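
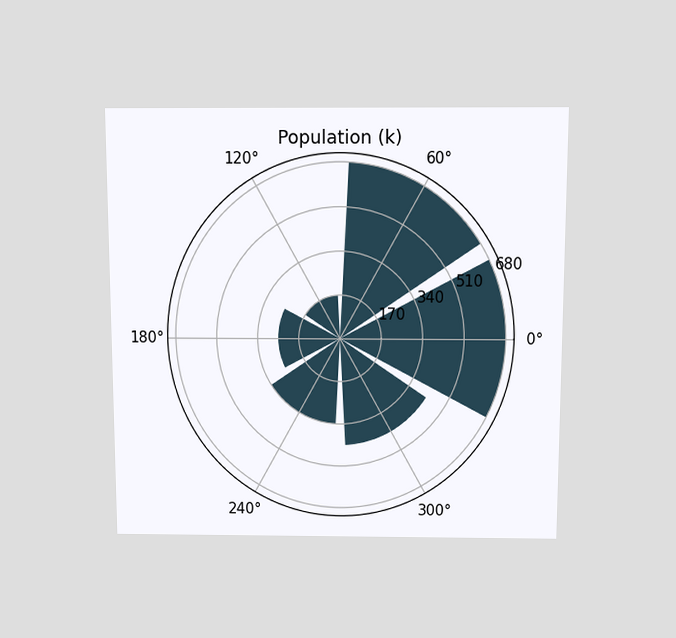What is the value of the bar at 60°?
The chart is viewed slightly from above. The bar at 60° reaches 680k on the radial axis.

680k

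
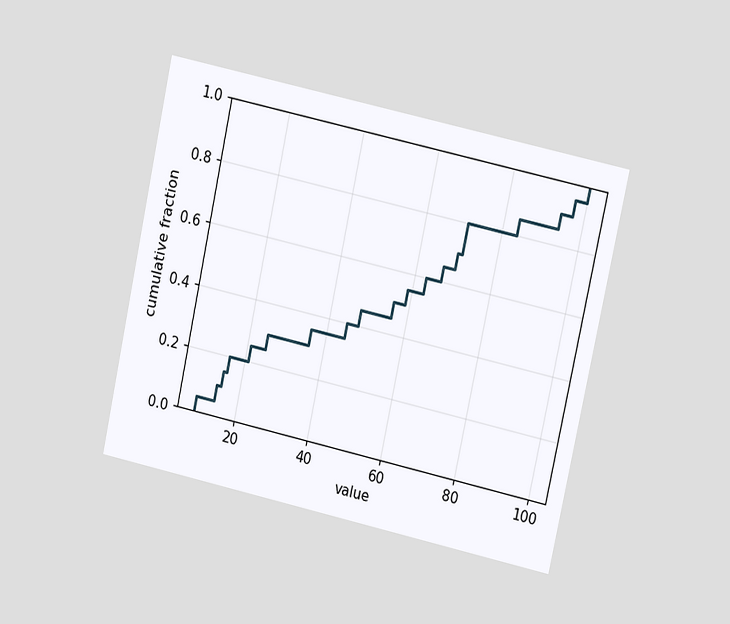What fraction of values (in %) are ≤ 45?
The chart is tilted about 12° clockwise and viewed at a slight angle. At x=45 the ECDF step is at 40%.

40%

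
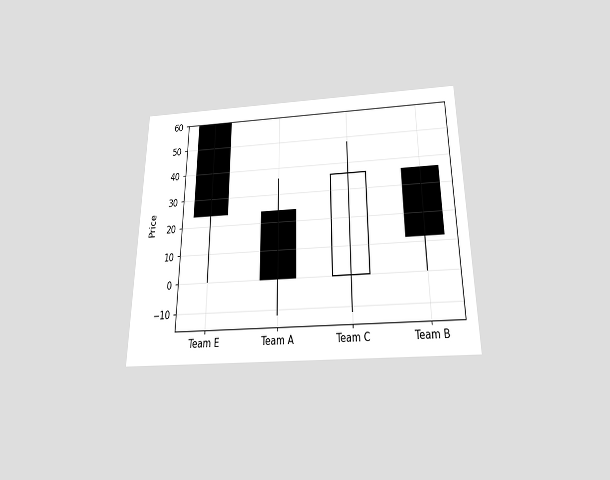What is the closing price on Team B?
12

The chart is viewed slightly from below. The Team B candle closes at 12.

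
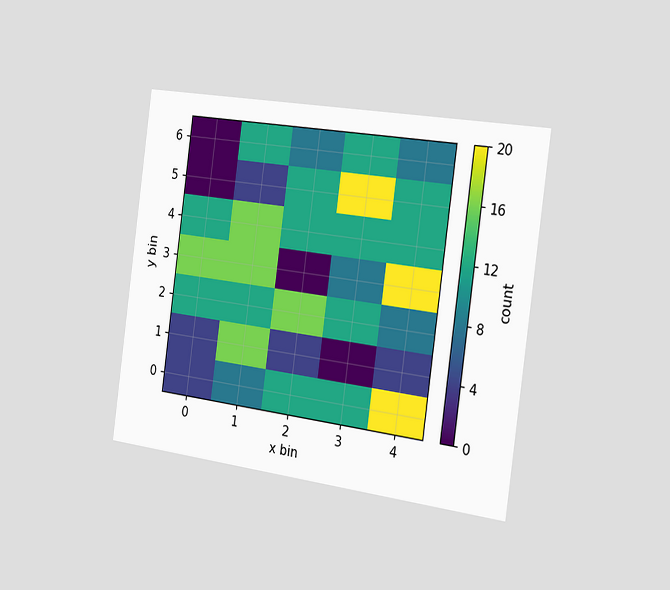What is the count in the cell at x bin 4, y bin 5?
12

The chart is tilted about 8° clockwise and viewed slightly from the right. Matching the cell (4, 5) against the colorbar gives 12.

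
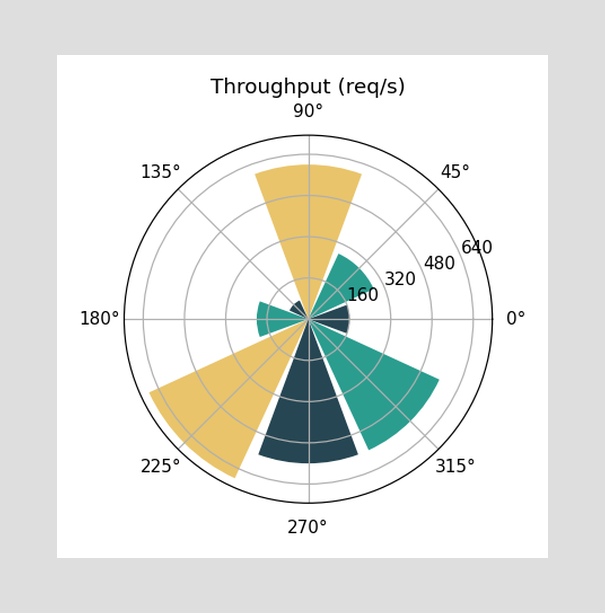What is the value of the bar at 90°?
The bar at 90° reaches 600req/s on the radial axis.

600req/s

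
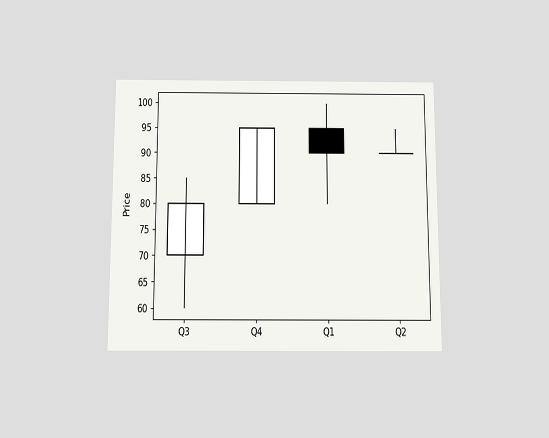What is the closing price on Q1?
90

The chart is viewed slightly from below. The Q1 candle closes at 90.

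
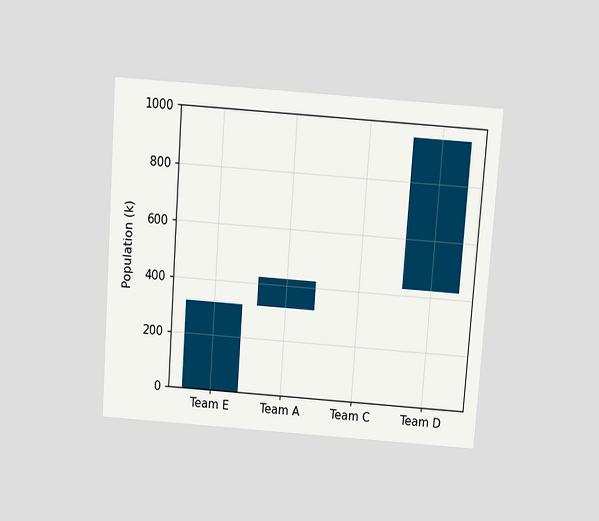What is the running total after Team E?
318k

The chart is tilted about 4° clockwise and viewed slightly from above. After Team E the running total reaches 318k.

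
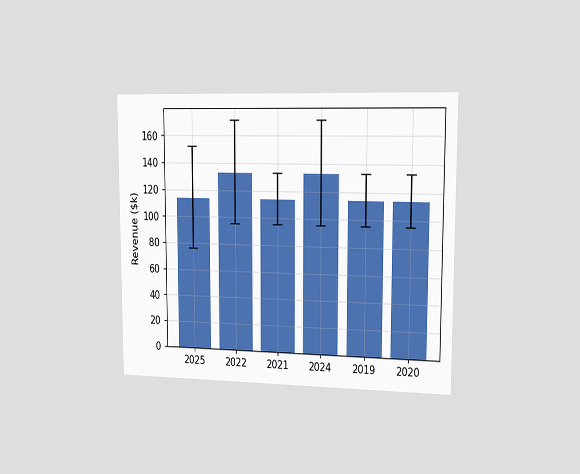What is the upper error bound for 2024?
The chart is viewed slightly from the right. The 2024 bar's upper whisker reaches $171k.

$171k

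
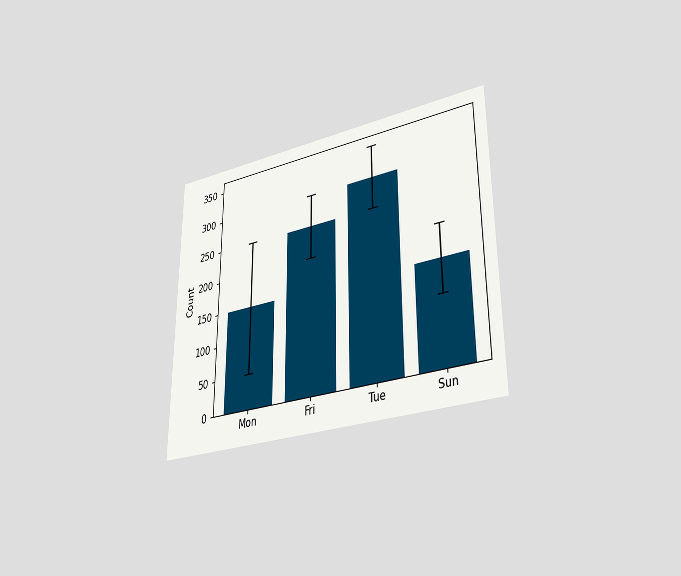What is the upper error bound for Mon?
The chart is viewed at a slight angle. The Mon bar's upper whisker reaches 250.

250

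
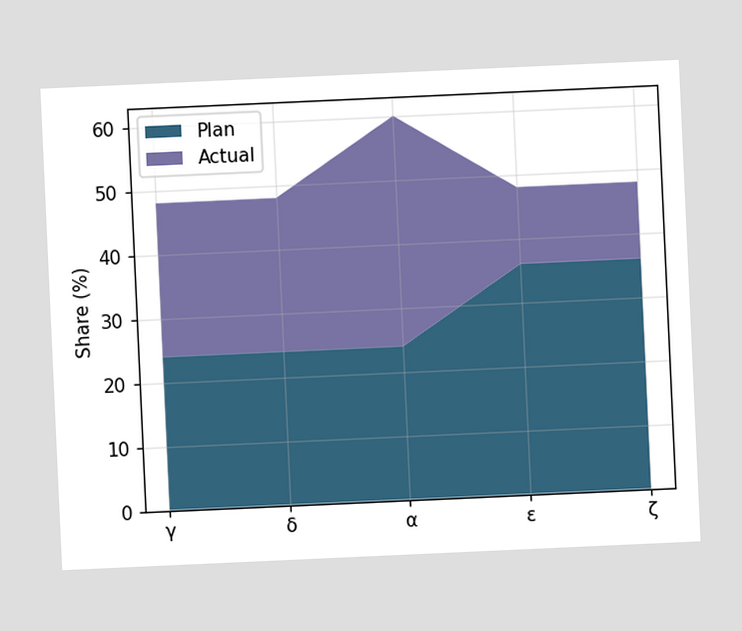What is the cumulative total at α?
60%

The chart is tilted about 3° counter-clockwise. The stacked total at α reaches 60%.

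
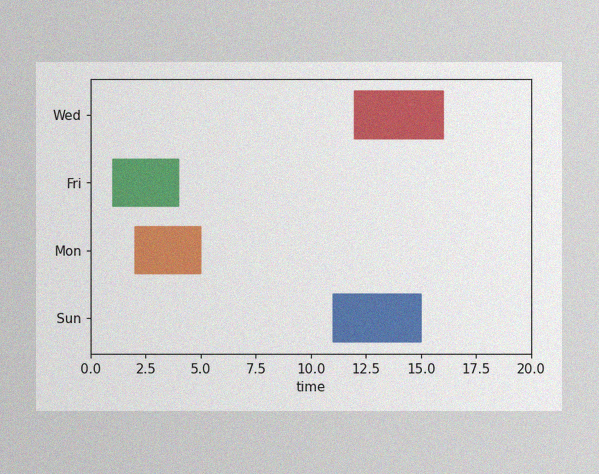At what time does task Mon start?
The image has some photo noise and uneven lighting. The Mon bar begins at t=2.

2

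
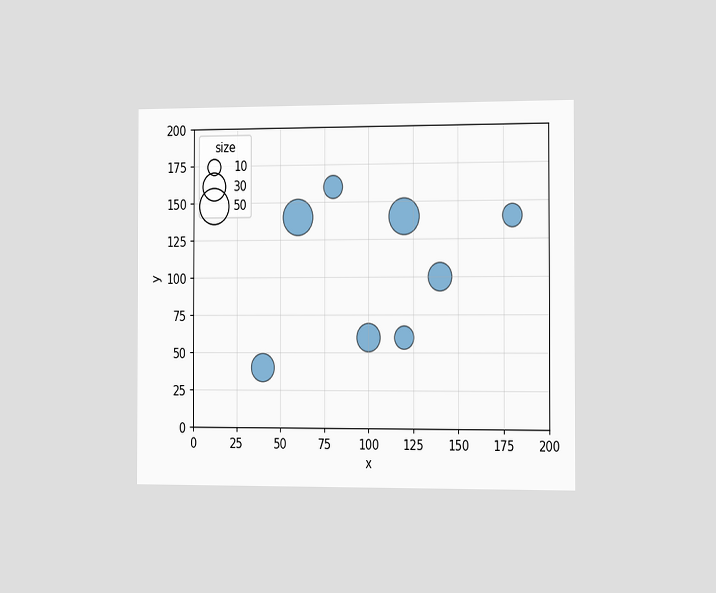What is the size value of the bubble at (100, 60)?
30

The chart is viewed slightly from the right. Matching the bubble at (100, 60) against the size legend gives 30.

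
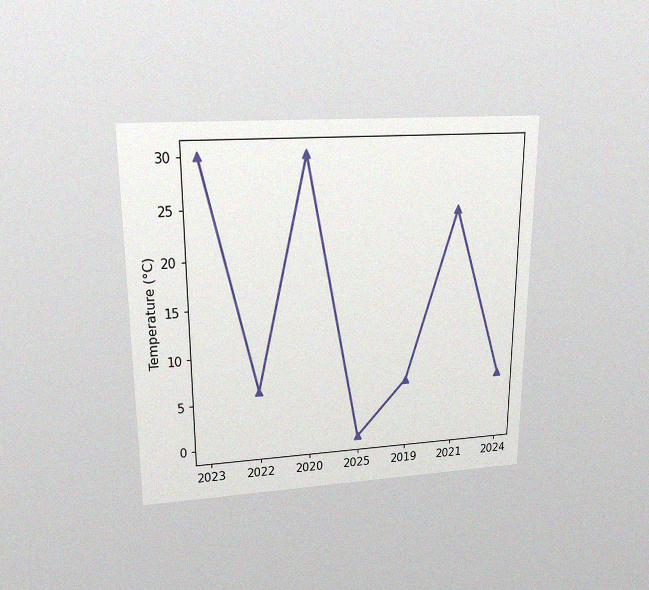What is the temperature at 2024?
The chart is viewed slightly from above, with some photo noise. At 2024, the line is at 6°C.

6°C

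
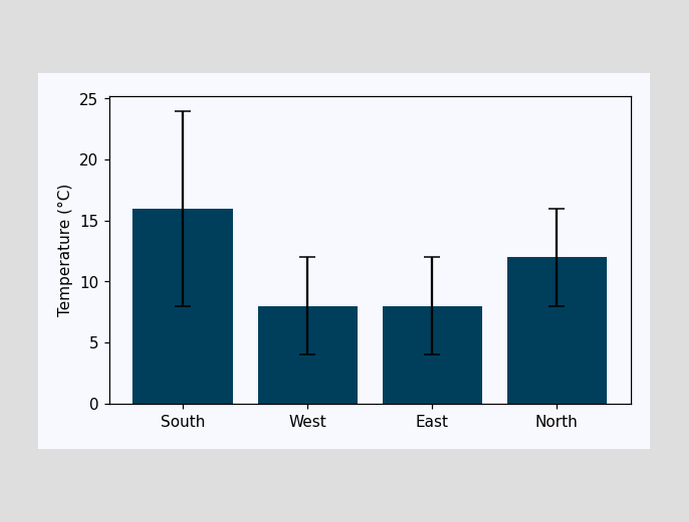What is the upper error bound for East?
The East bar's upper whisker reaches 12°C.

12°C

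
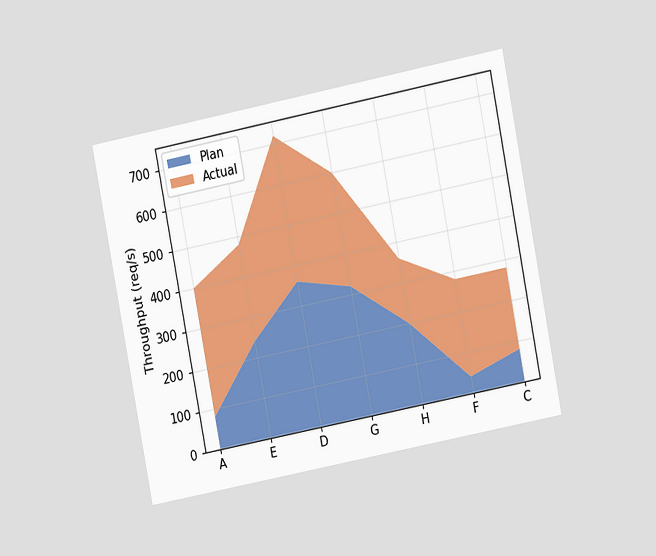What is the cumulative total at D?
The chart is tilted about 11° counter-clockwise and viewed at a slight angle. The stacked total at D reaches 720req/s.

720req/s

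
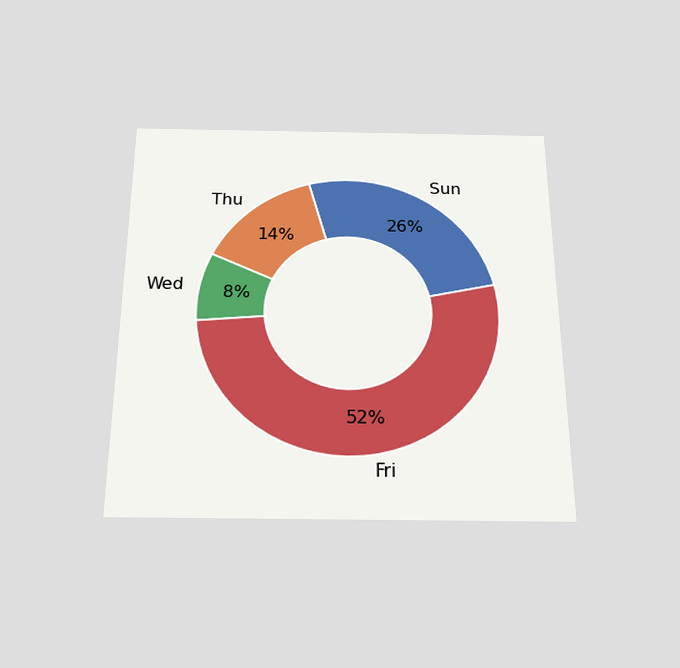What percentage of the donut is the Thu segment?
The chart is viewed slightly from below. The Thu segment takes up 14% of the ring.

14%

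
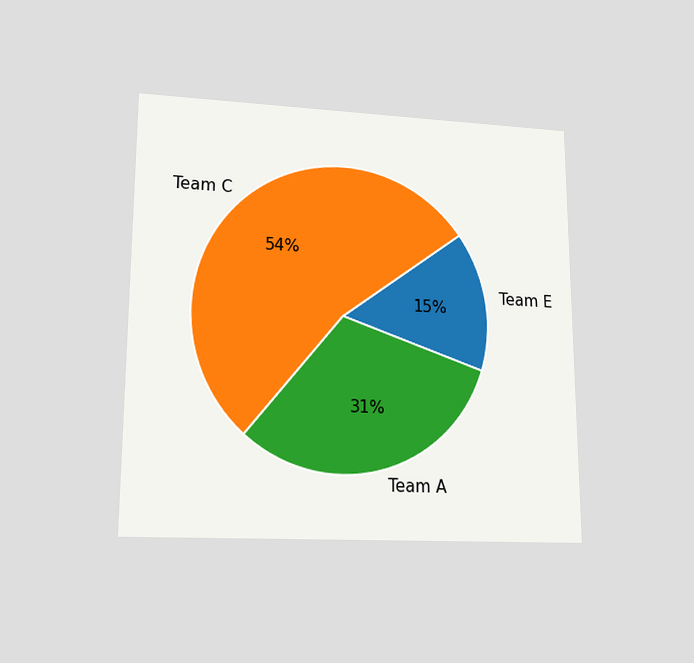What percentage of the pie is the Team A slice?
The chart is viewed at a slight angle. The Team A slice takes up 31% of the pie.

31%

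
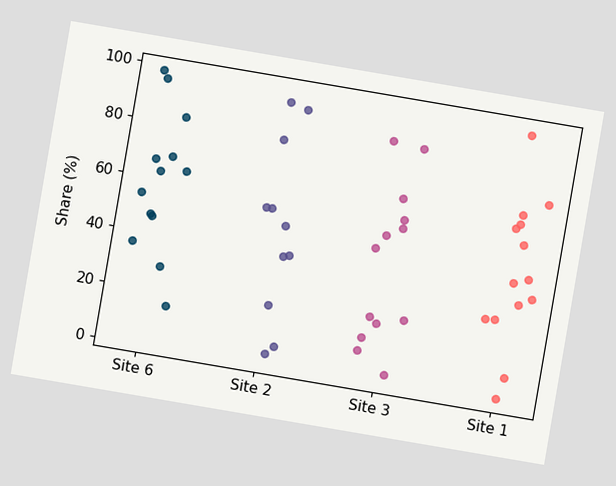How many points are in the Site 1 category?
14

The chart is tilted about 10° clockwise. Counting the markers in the Site 1 column gives 14.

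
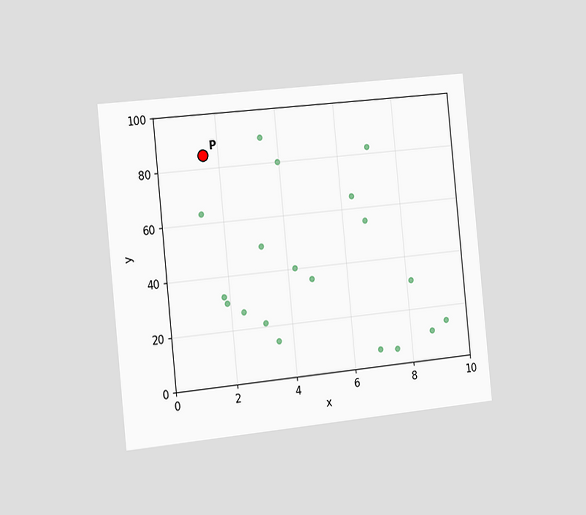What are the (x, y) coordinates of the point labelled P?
(1.5, 85)

The chart is tilted about 6° counter-clockwise and viewed slightly from the left. Following the gridlines from P to each axis, P sits at (1.5, 85).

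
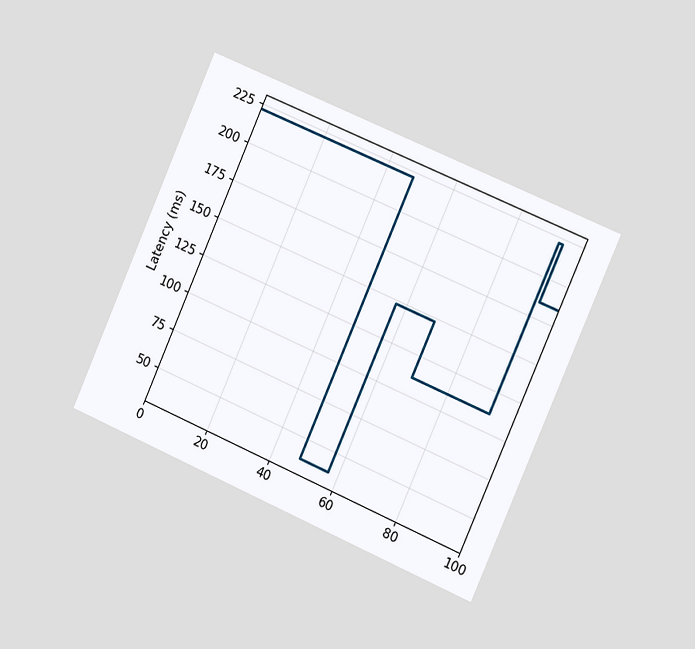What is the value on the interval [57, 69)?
148ms

The chart is tilted about 24° clockwise and viewed slightly from the right. On [57, 69) the step sits at 148ms.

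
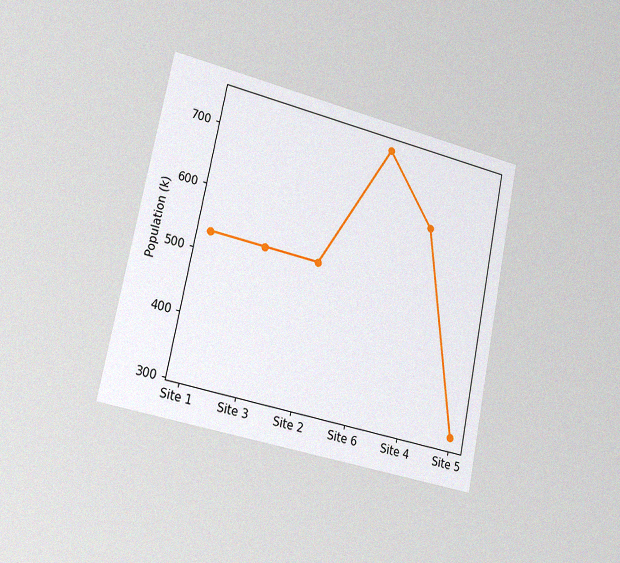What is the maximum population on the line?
742k

The chart is tilted about 12° clockwise and viewed slightly from the left, with some photo noise. The highest point is at Site 6, and reading across to the y-axis gives 742k.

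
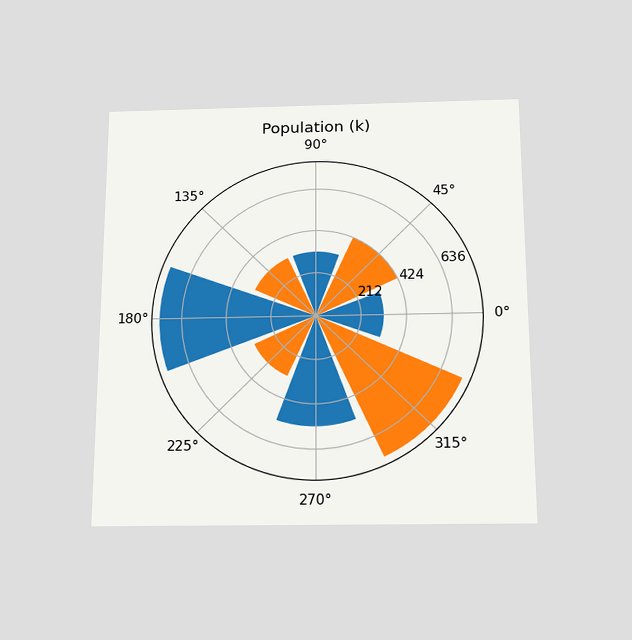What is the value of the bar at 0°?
318k

The chart is viewed slightly from below. The bar at 0° reaches 318k on the radial axis.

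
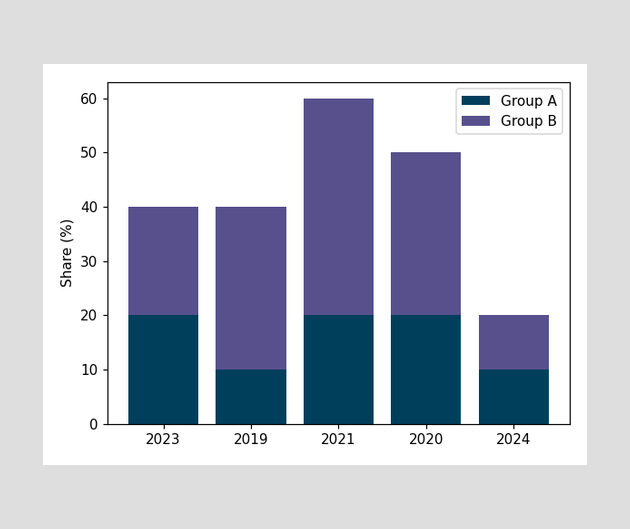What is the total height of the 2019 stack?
40%

The 2019 stack's top reaches 40% on the y-axis.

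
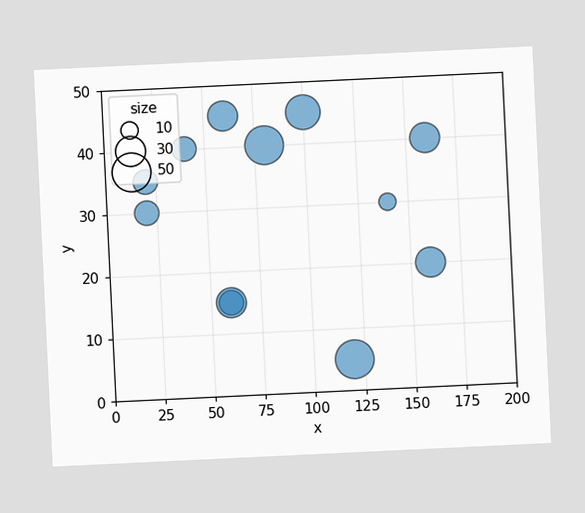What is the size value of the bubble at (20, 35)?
The chart is tilted about 3° counter-clockwise. Matching the bubble at (20, 35) against the size legend gives 20.

20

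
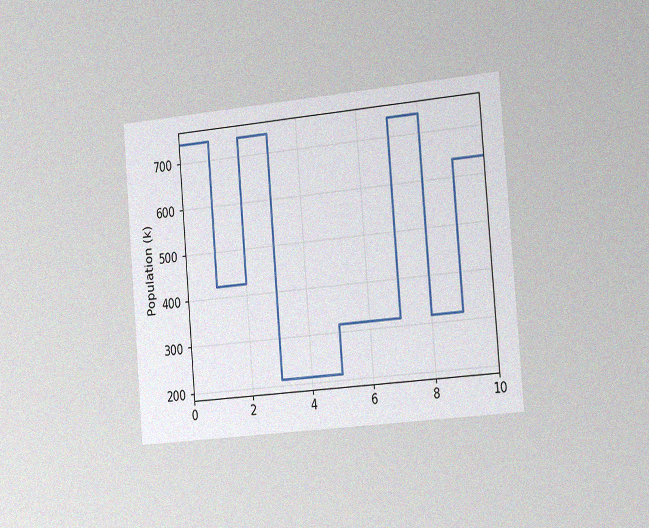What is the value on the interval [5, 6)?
318k

The chart is tilted about 5° counter-clockwise and viewed slightly from the right, with some photo noise. On [5, 6) the step sits at 318k.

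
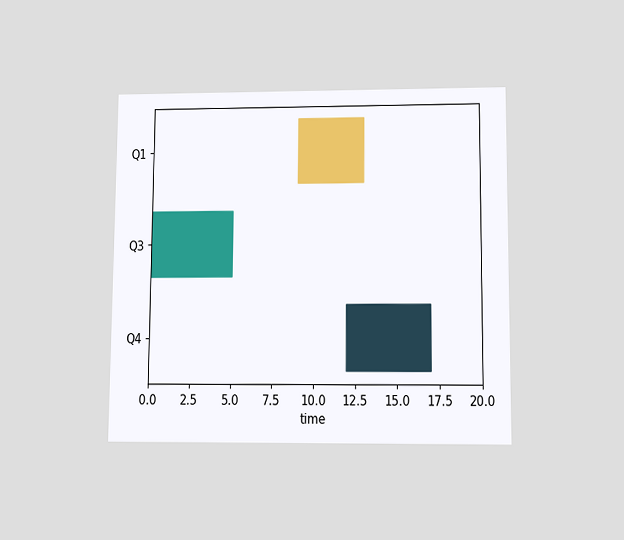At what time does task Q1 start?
The chart is viewed slightly from below. The Q1 bar begins at t=9.

9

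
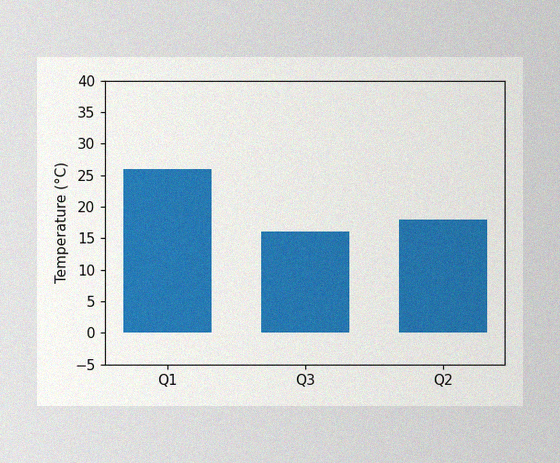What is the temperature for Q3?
16°C

The image has some photo noise and uneven lighting. Reading along the chart's y-axis, the Q3 bar reaches 16°C.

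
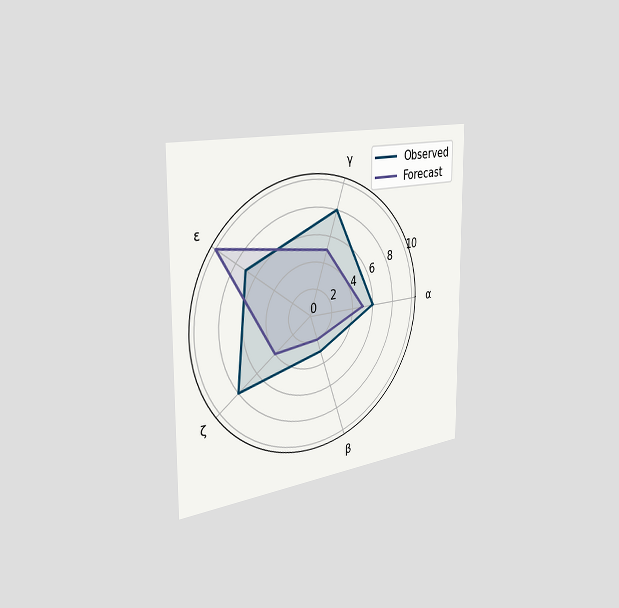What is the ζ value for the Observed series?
The chart is viewed slightly from the left. On the ζ axis, Observed reaches 8.

8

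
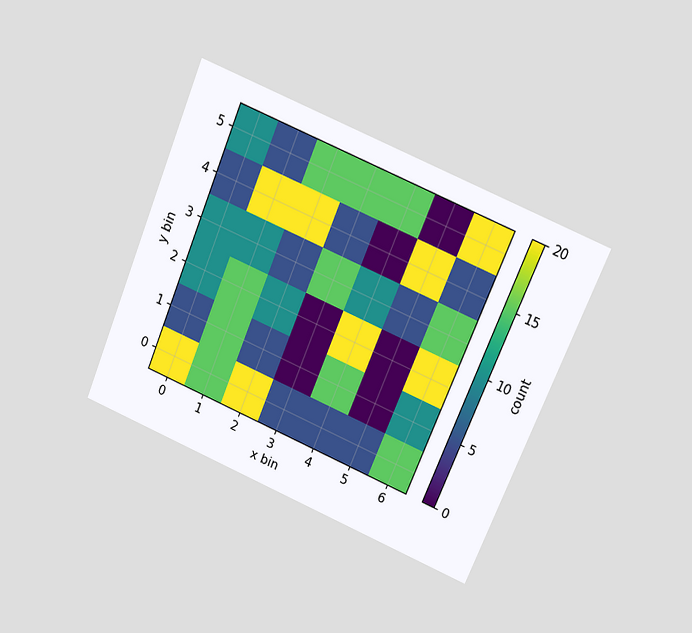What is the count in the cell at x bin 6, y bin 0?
The chart is tilted about 23° clockwise and viewed at a slight angle. Matching the cell (6, 0) against the colorbar gives 15.

15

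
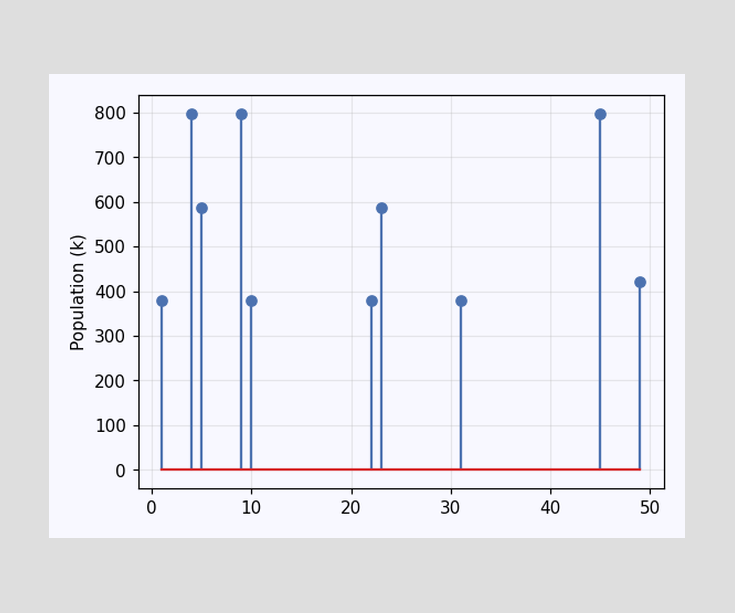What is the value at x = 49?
The stem at x=49 reaches 420k.

420k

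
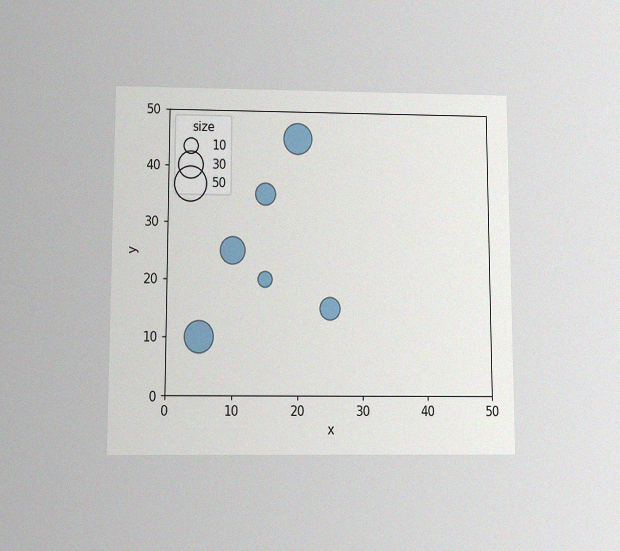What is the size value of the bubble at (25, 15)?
The chart is viewed slightly from below, with some photo noise. Matching the bubble at (25, 15) against the size legend gives 20.

20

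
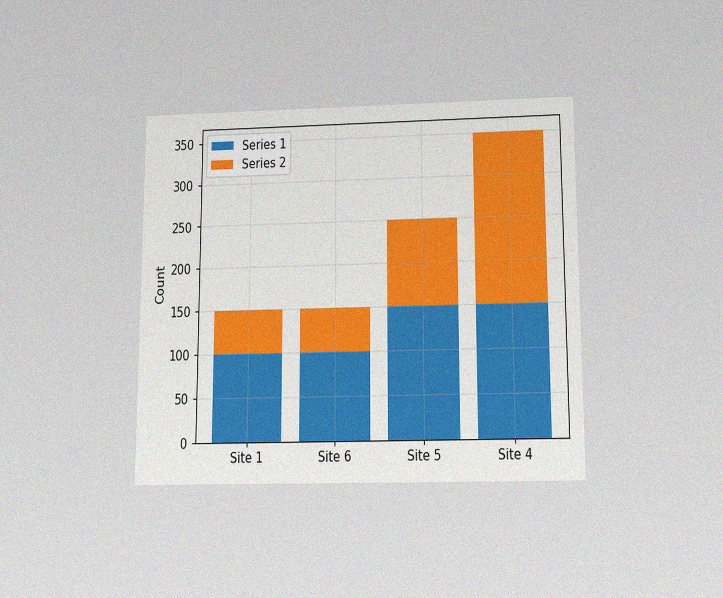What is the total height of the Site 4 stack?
The chart is viewed slightly from below, with some photo noise. The Site 4 stack's top reaches 350 on the y-axis.

350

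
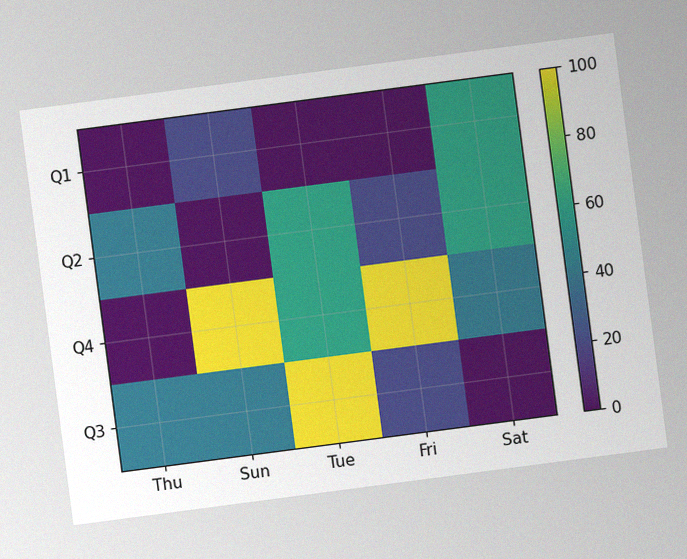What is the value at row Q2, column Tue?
60

The chart is tilted about 7° counter-clockwise, with some photo noise. Matching cell (Q2, Tue) against the colorbar gives 60.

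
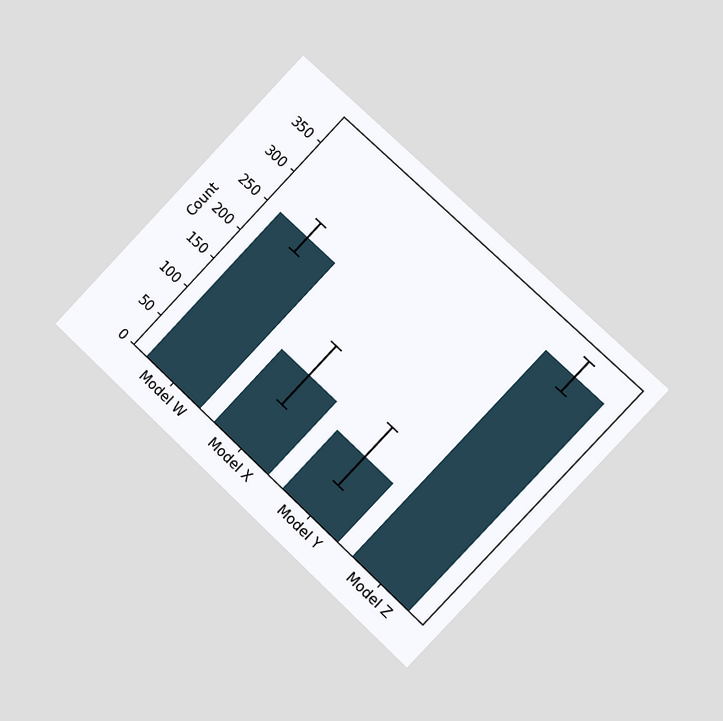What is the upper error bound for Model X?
The chart is tilted about 43° clockwise and viewed slightly from the right. The Model X bar's upper whisker reaches 175.

175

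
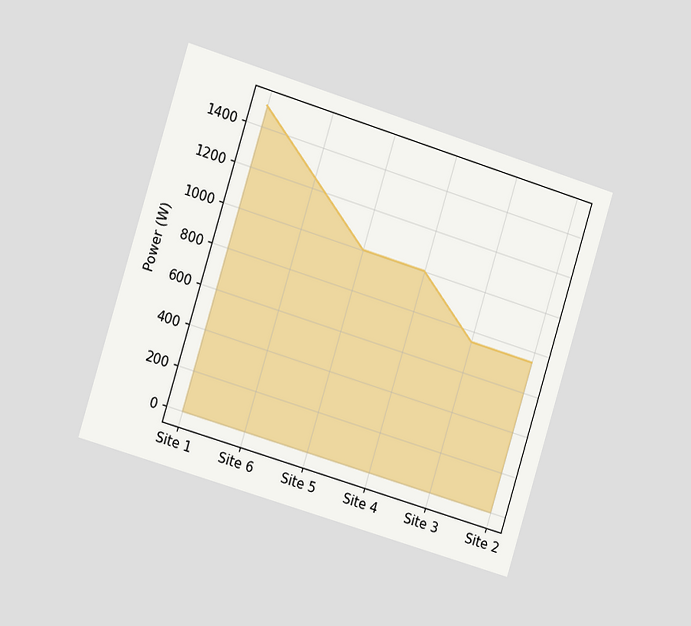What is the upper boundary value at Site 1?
The chart is tilted about 17° clockwise and viewed slightly from the left. At Site 1 the upper boundary is at 1500W.

1500W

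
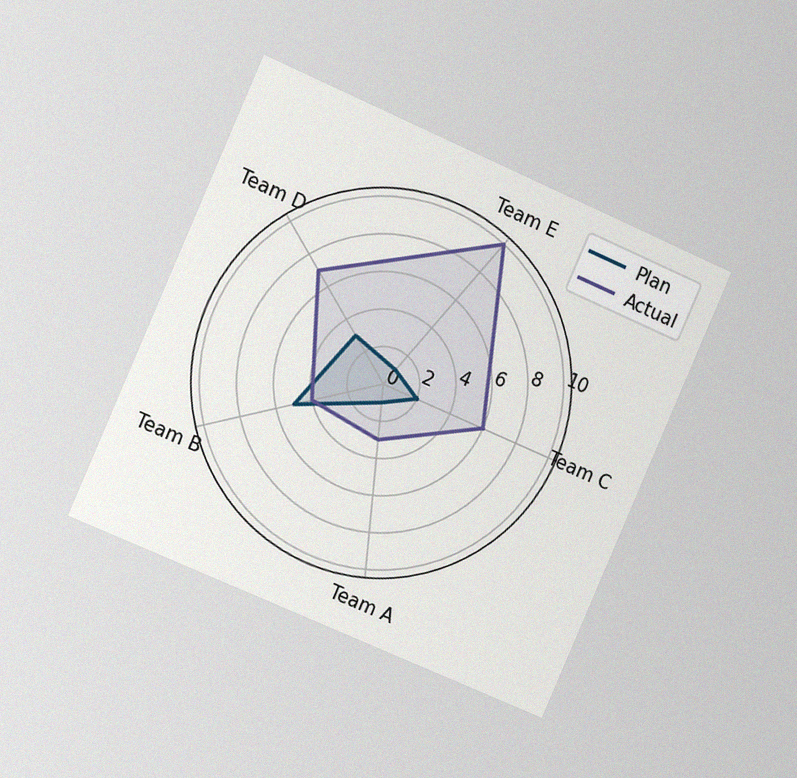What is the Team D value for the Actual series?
7

The chart is tilted about 24° clockwise and viewed at a slight angle, with some photo noise. On the Team D axis, Actual reaches 7.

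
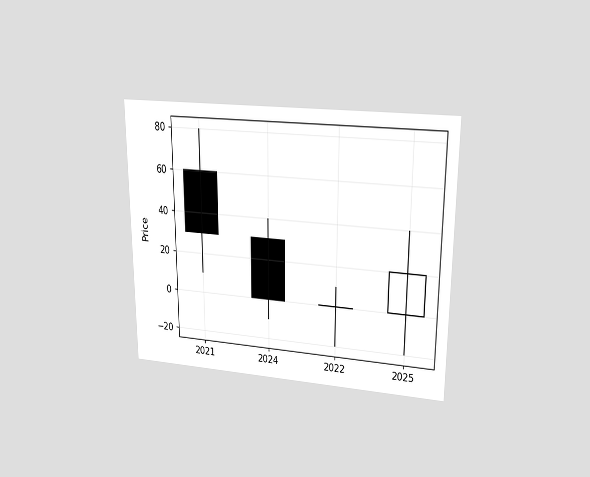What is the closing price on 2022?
0

The chart is viewed at a slight angle. The 2022 candle closes at 0.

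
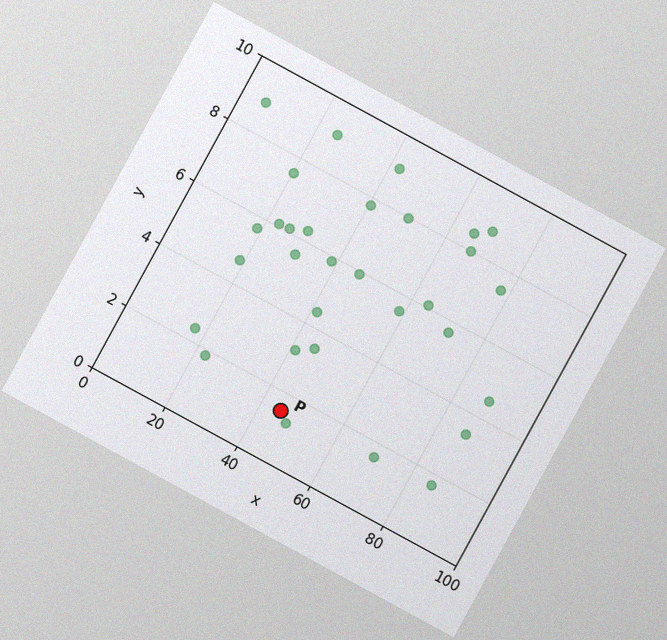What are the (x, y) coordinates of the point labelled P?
The chart is tilted about 29° clockwise, with some photo noise. Following the gridlines from P to each axis, P sits at (45, 1.5).

(45, 1.5)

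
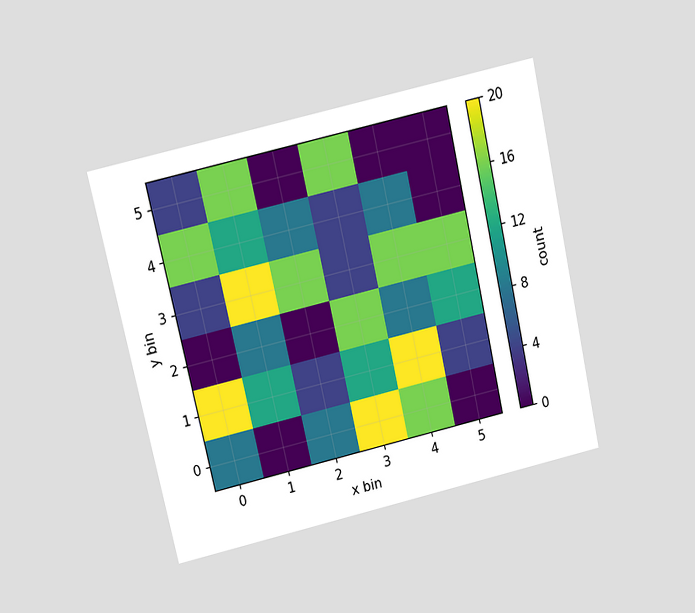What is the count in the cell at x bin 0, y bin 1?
20

The chart is tilted about 13° counter-clockwise and viewed at a slight angle. Matching the cell (0, 1) against the colorbar gives 20.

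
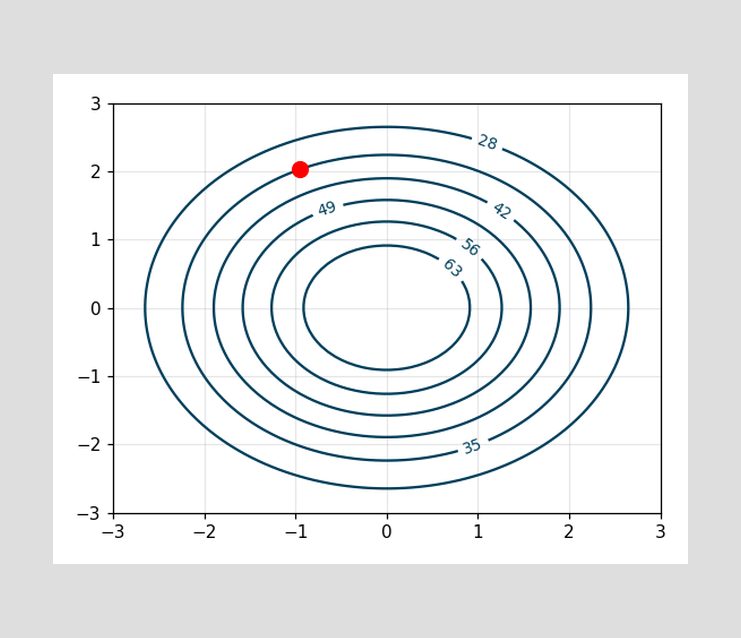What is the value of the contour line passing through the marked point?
The marked point sits on the contour labelled 35.

35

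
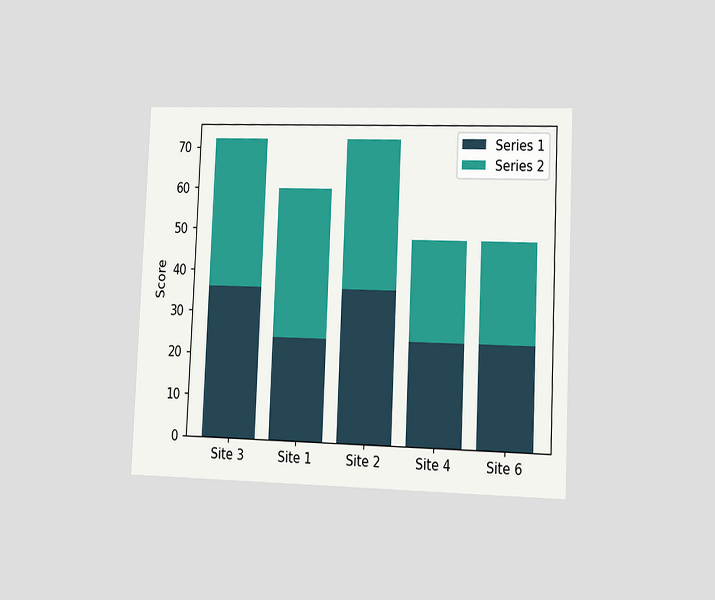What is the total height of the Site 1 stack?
60

The chart is tilted about 3° clockwise and viewed slightly from the right. The Site 1 stack's top reaches 60 on the y-axis.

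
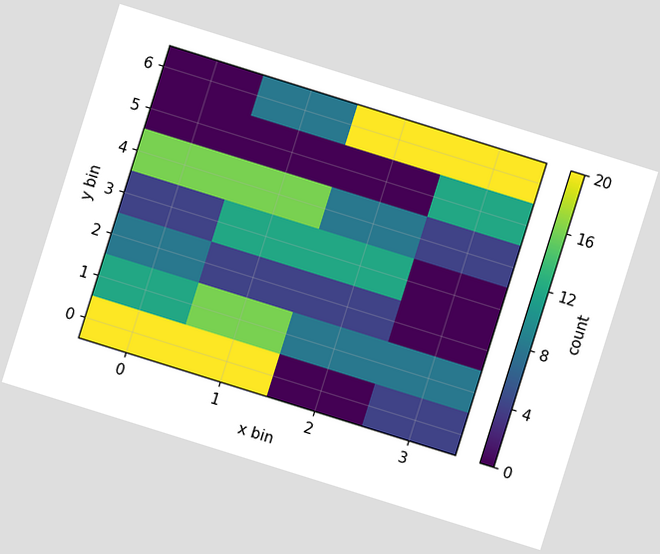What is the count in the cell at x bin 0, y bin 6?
0

The chart is tilted about 17° clockwise. Matching the cell (0, 6) against the colorbar gives 0.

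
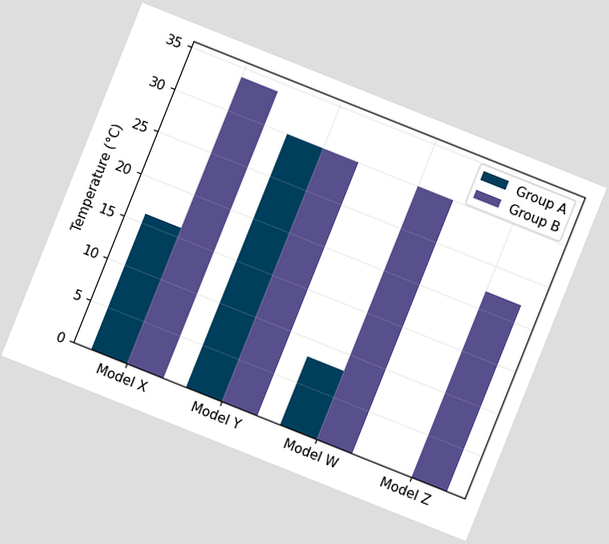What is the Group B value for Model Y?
30°C

The chart is tilted about 22° clockwise. The Group B bar at Model Y reaches 30°C on the y-axis.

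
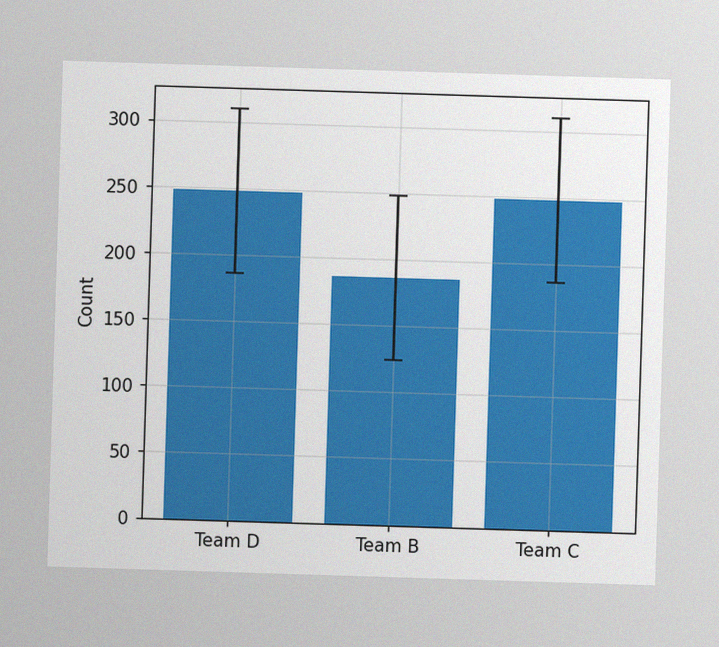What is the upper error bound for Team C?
The image has some photo noise and uneven lighting. The Team C bar's upper whisker reaches 310.

310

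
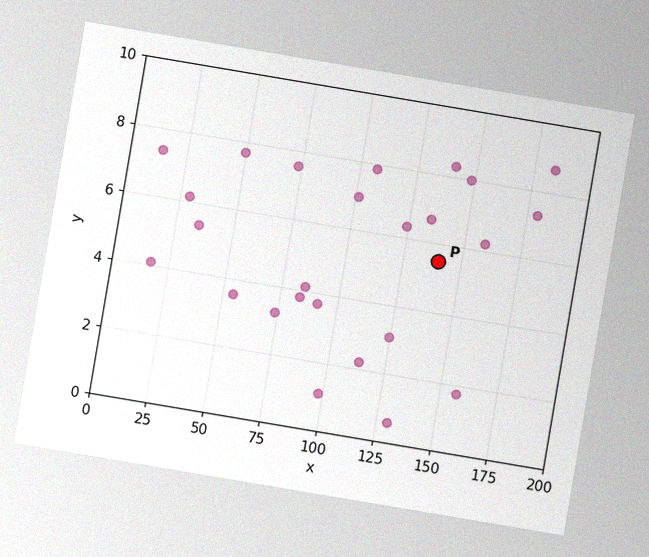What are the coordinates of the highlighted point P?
The chart is tilted about 10° clockwise, with some photo noise. Following the gridlines from P to each axis, P sits at (140, 5.5).

(140, 5.5)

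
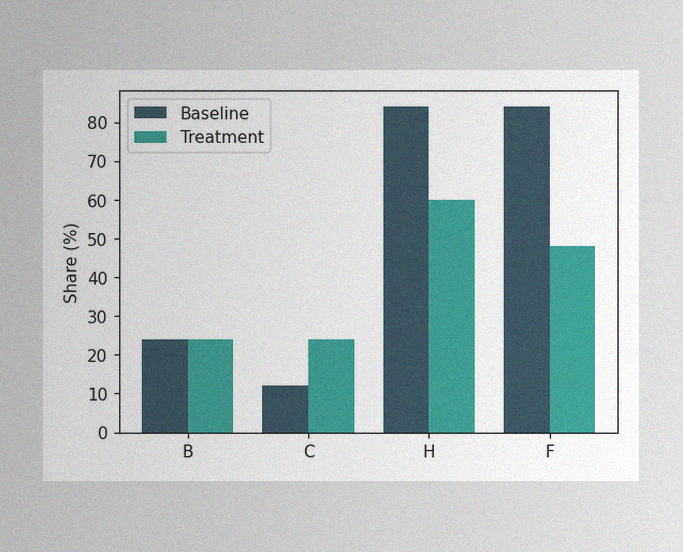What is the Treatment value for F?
The image has some photo noise and uneven lighting. The Treatment bar at F reaches 48% on the y-axis.

48%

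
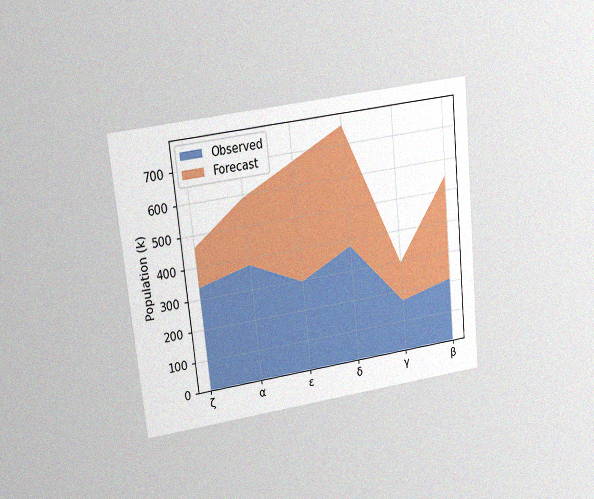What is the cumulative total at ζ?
462k

The chart is tilted about 6° counter-clockwise and viewed slightly from above, with some photo noise. The stacked total at ζ reaches 462k.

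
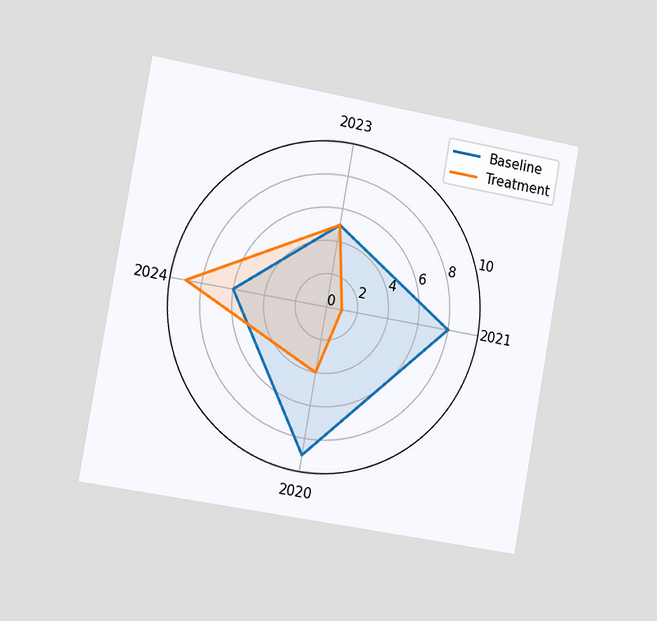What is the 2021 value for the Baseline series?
8

The chart is tilted about 10° clockwise and viewed slightly from the left. On the 2021 axis, Baseline reaches 8.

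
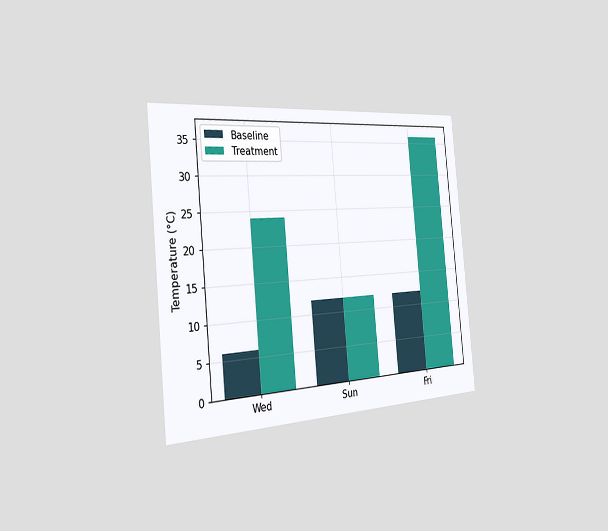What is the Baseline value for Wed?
The chart is tilted about 5° counter-clockwise and viewed slightly from the left. The Baseline bar at Wed reaches 6°C on the y-axis.

6°C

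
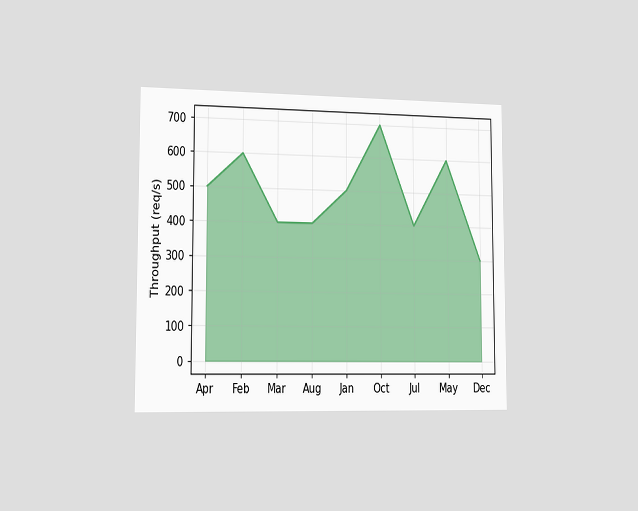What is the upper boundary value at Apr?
500req/s

The chart is viewed slightly from the left. At Apr the upper boundary is at 500req/s.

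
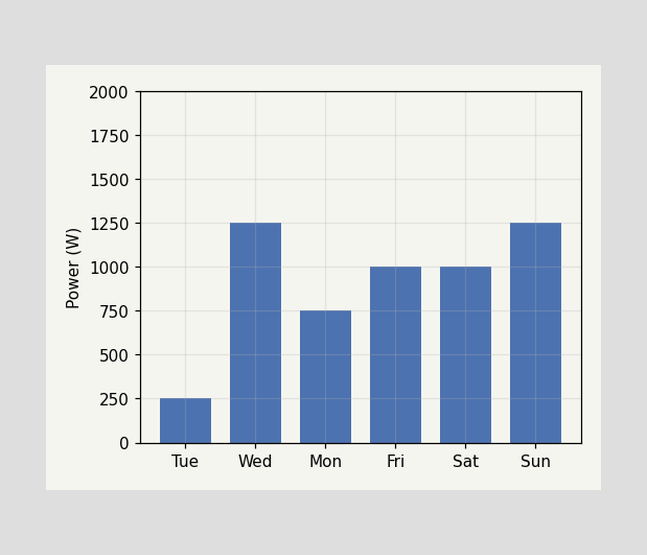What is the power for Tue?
250W

Reading along the chart's y-axis, the Tue bar reaches 250W.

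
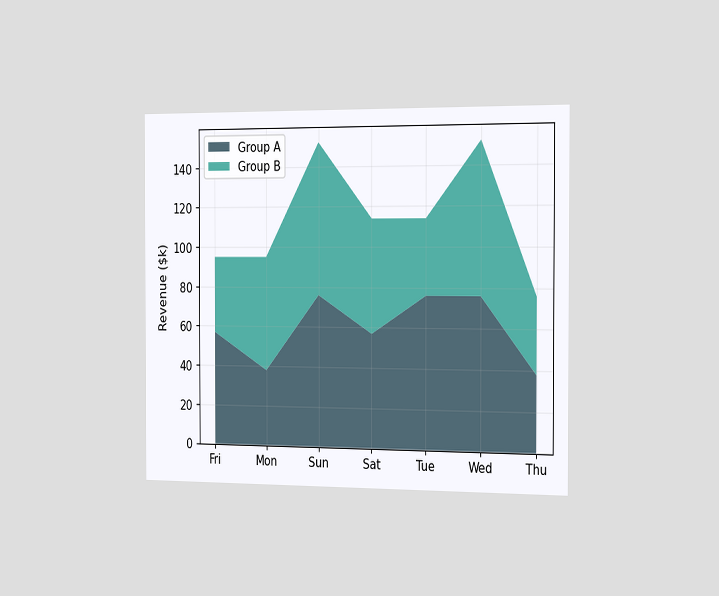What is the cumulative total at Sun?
The chart is viewed slightly from the right. The stacked total at Sun reaches $152k.

$152k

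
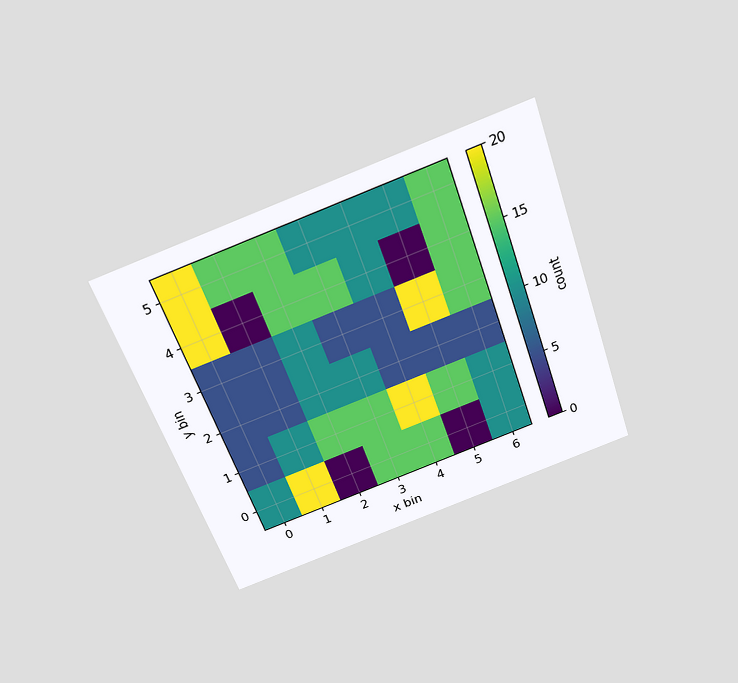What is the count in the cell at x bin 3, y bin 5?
The chart is tilted about 19° counter-clockwise and viewed slightly from above. Matching the cell (3, 5) against the colorbar gives 10.

10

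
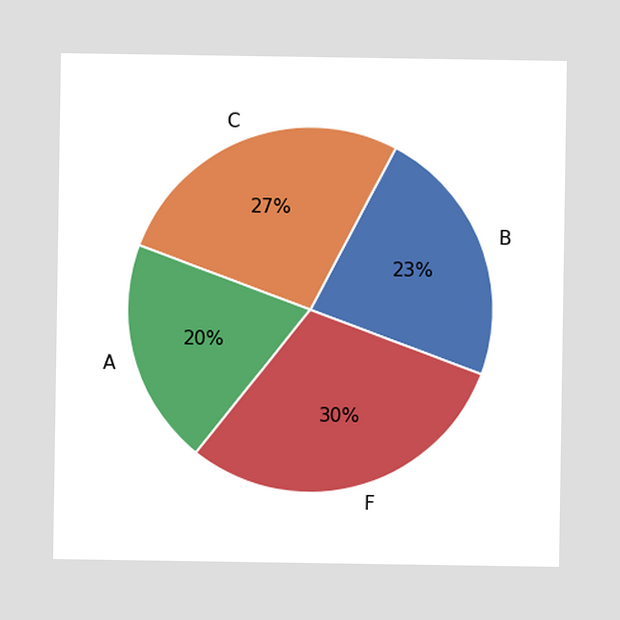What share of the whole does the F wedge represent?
The F slice takes up 30% of the pie.

30%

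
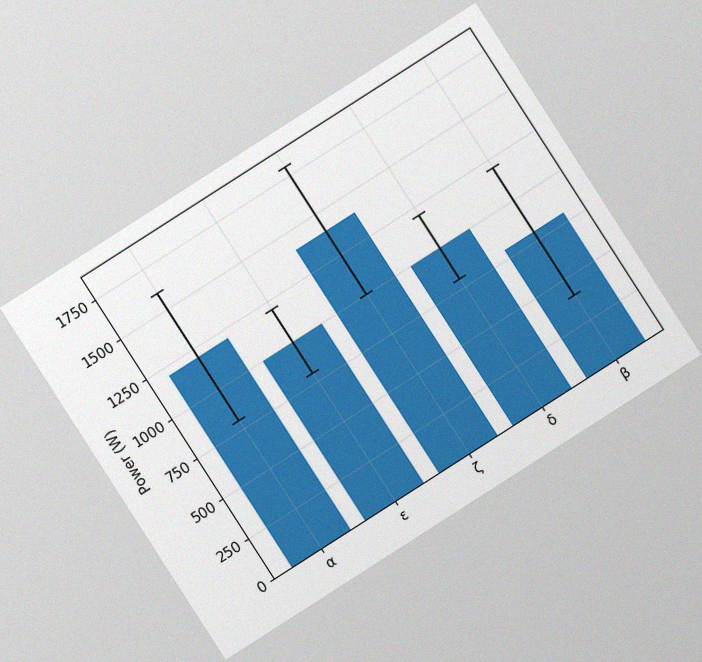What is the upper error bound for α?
1600W

The chart is tilted about 33° counter-clockwise, with some photo noise. The α bar's upper whisker reaches 1600W.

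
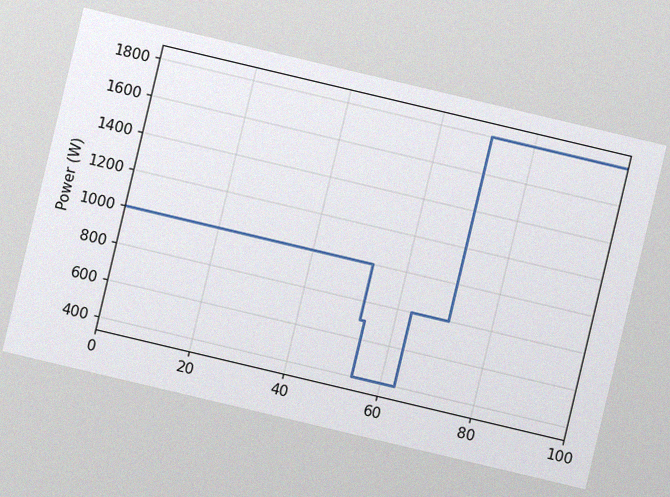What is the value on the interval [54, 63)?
The chart is tilted about 13° clockwise, with some photo noise. On [54, 63) the step sits at 400W.

400W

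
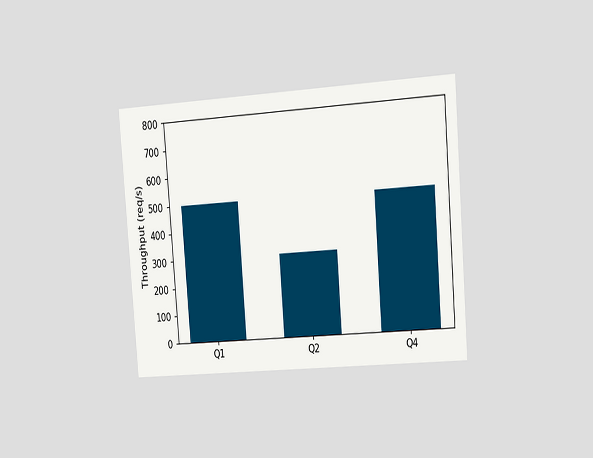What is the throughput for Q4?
The chart is tilted about 4° counter-clockwise and viewed slightly from the right. Reading along the chart's y-axis, the Q4 bar reaches 500req/s.

500req/s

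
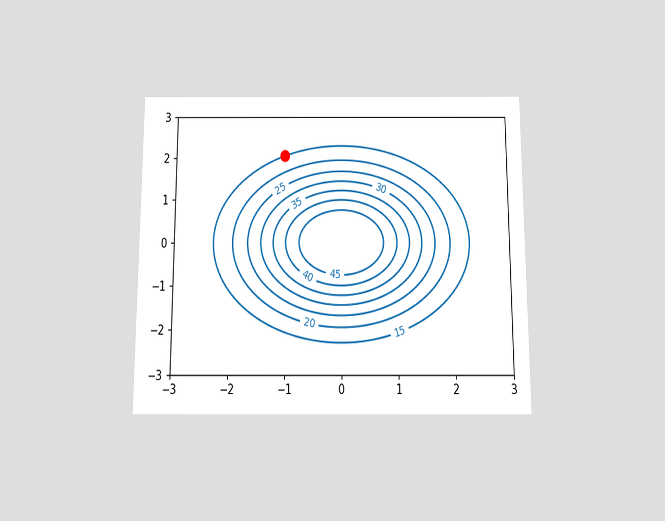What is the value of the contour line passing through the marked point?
The chart is viewed slightly from below. The marked point sits on the contour labelled 15.

15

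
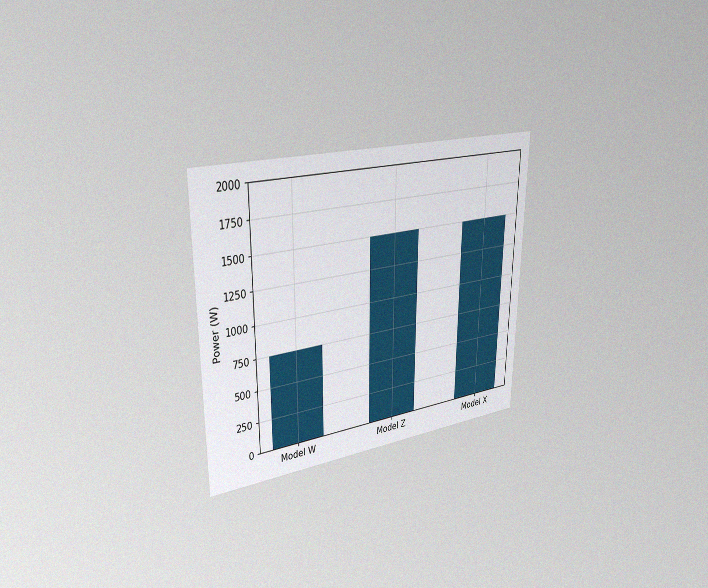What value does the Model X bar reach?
The chart is viewed slightly from the left, with some photo noise. Reading along the chart's y-axis, the Model X bar reaches 1500W.

1500W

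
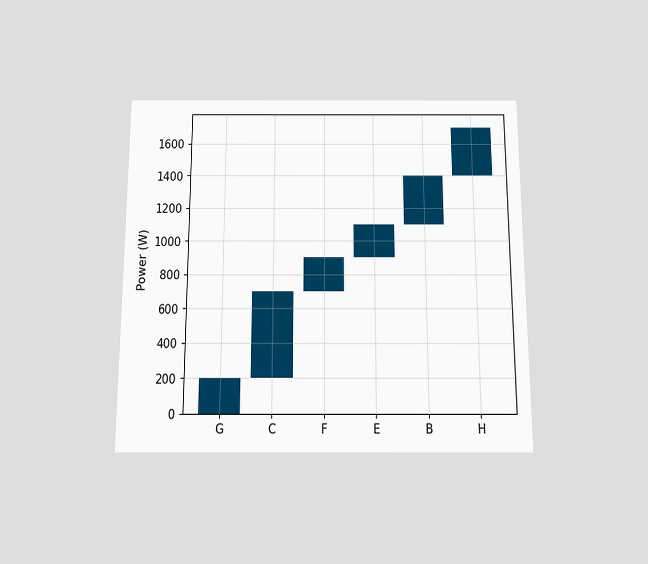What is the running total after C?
700W

The chart is viewed slightly from below. After C the running total reaches 700W.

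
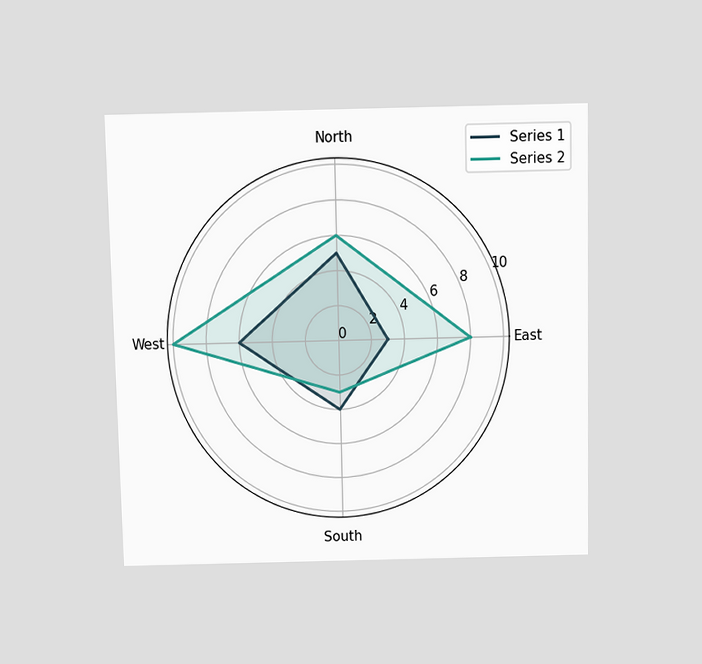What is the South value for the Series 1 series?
The chart is viewed slightly from above. On the South axis, Series 1 reaches 4.

4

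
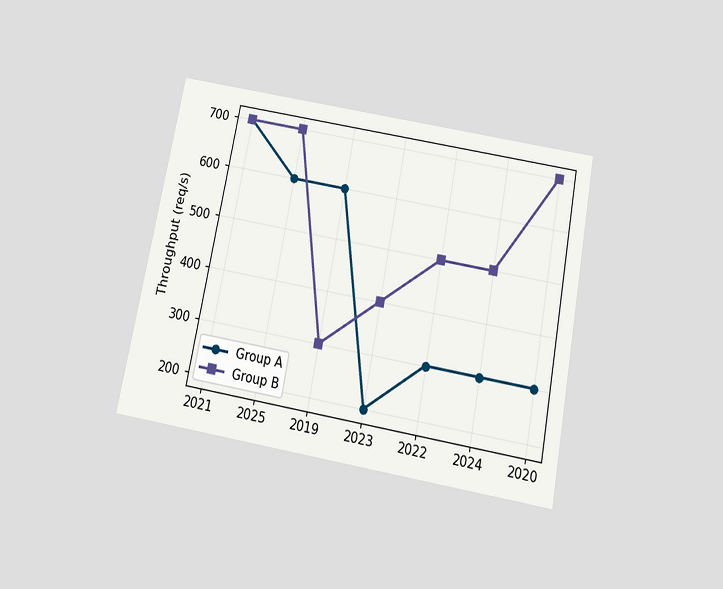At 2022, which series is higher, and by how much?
Group B, by 200req/s

The chart is tilted about 11° clockwise and viewed slightly from below. At 2022, Group B sits above the other line by 200req/s.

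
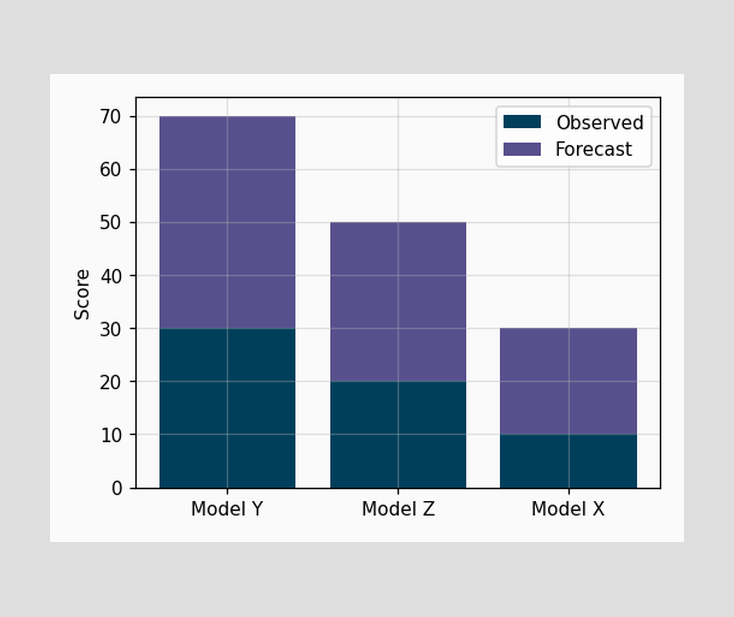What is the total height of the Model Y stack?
The Model Y stack's top reaches 70 on the y-axis.

70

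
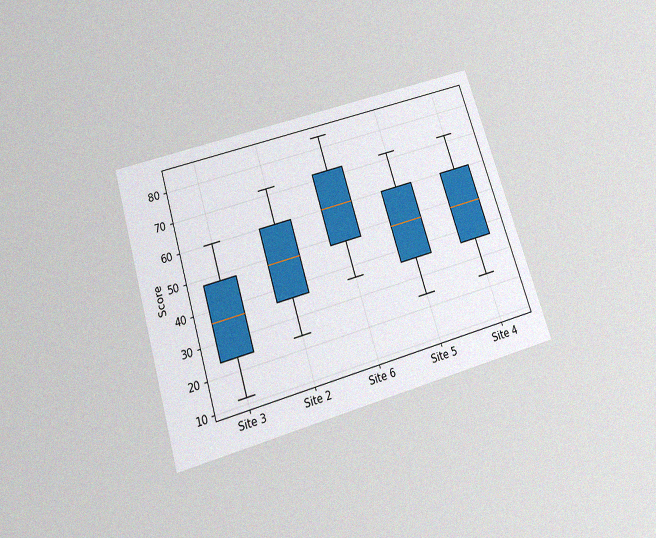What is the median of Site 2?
The chart is tilted about 17° counter-clockwise and viewed slightly from below, with some photo noise. The median line in the Site 2 box sits at 48.

48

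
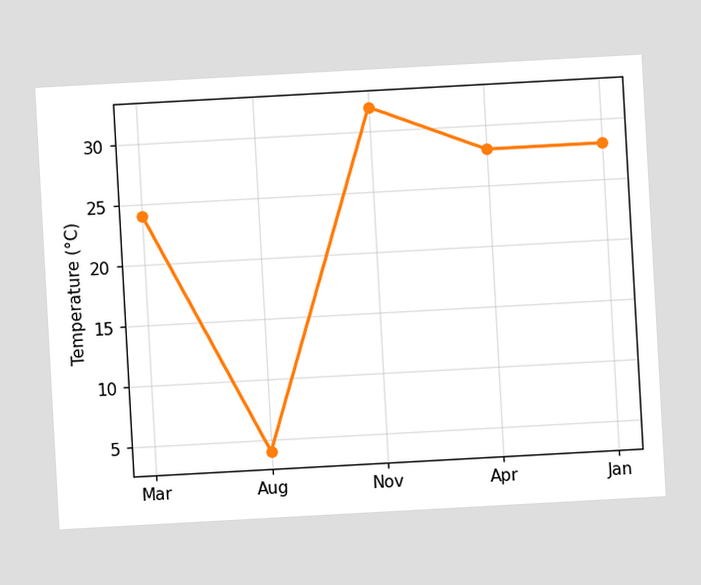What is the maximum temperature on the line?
32°C

The chart is tilted about 3° counter-clockwise. The highest point is at Nov, and reading across to the y-axis gives 32°C.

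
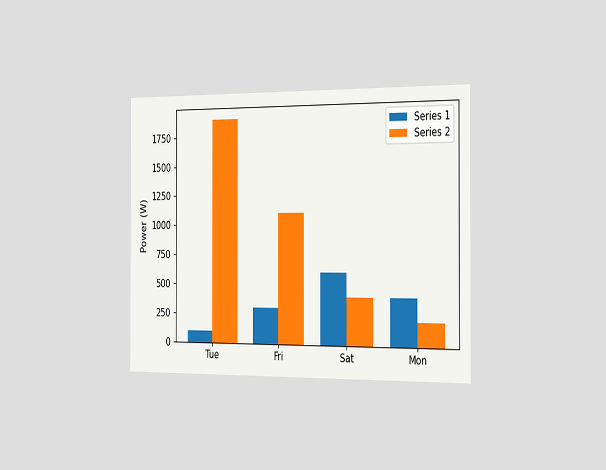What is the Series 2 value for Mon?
200W

The chart is viewed slightly from the right. The Series 2 bar at Mon reaches 200W on the y-axis.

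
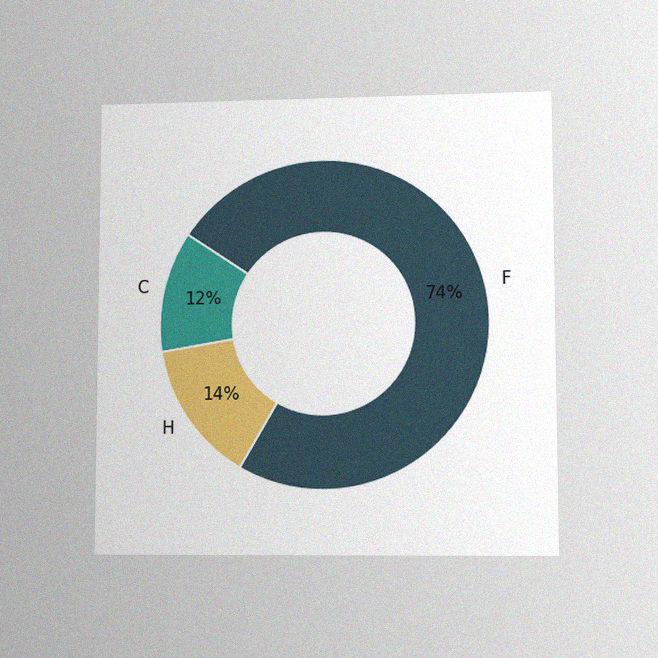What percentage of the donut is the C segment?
The chart is viewed at a slight angle, with some photo noise. The C segment takes up 12% of the ring.

12%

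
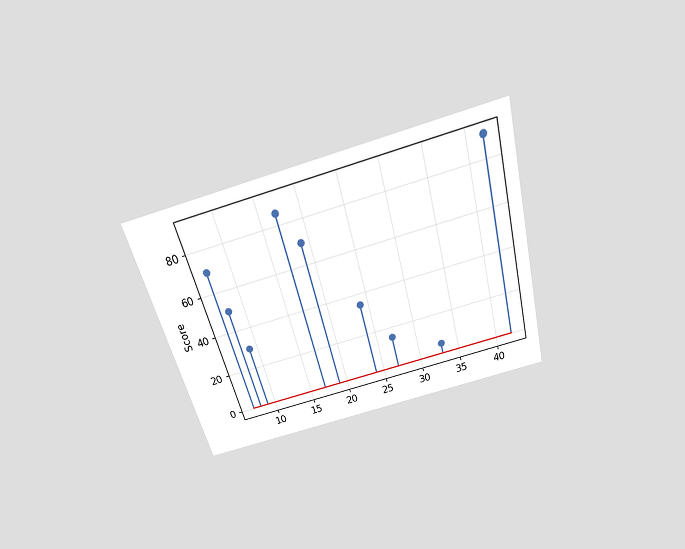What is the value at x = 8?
50

The chart is tilted about 15° counter-clockwise and viewed slightly from above. The stem at x=8 reaches 50.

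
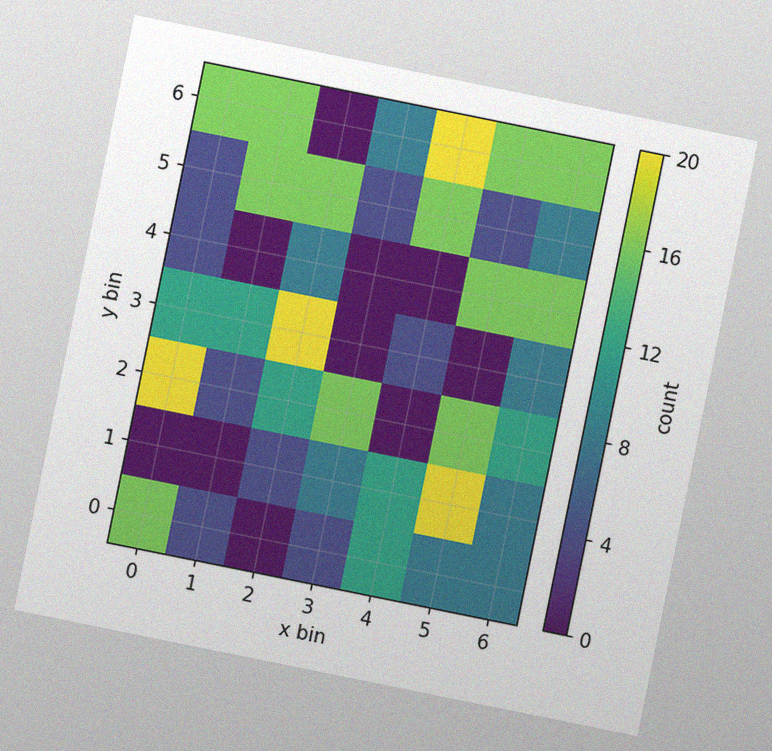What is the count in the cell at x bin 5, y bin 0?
8

The chart is tilted about 11° clockwise, with some photo noise. Matching the cell (5, 0) against the colorbar gives 8.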